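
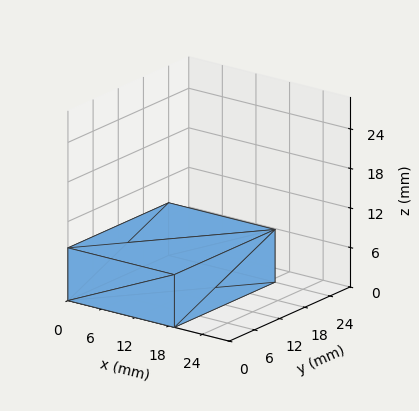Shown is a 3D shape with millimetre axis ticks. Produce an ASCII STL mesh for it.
Reading the render: the shape is a rectangular box, roughly 19 × 24 mm footprint and 8 mm tall (dimensions read to the nearest mm from the axis ticks). For the STL, each face is triangulated and given an outward normal.

solid part
  facet normal 0.0000 0.0000 -1.0000
    outer loop
      vertex 19.0 24.0 0.0
      vertex 19.0 0.0 0.0
      vertex 0.0 0.0 0.0
    endloop
  endfacet
  facet normal 0.0000 0.0000 -1.0000
    outer loop
      vertex 0.0 24.0 0.0
      vertex 19.0 24.0 0.0
      vertex 0.0 0.0 0.0
    endloop
  endfacet
  facet normal 0.0000 0.0000 1.0000
    outer loop
      vertex 0.0 0.0 8.0
      vertex 19.0 0.0 8.0
      vertex 19.0 24.0 8.0
    endloop
  endfacet
  facet normal 0.0000 0.0000 1.0000
    outer loop
      vertex 0.0 0.0 8.0
      vertex 19.0 24.0 8.0
      vertex 0.0 24.0 8.0
    endloop
  endfacet
  facet normal 0.0000 -1.0000 0.0000
    outer loop
      vertex 0.0 0.0 0.0
      vertex 19.0 0.0 0.0
      vertex 19.0 0.0 8.0
    endloop
  endfacet
  facet normal 0.0000 -1.0000 0.0000
    outer loop
      vertex 0.0 0.0 0.0
      vertex 19.0 0.0 8.0
      vertex 0.0 0.0 8.0
    endloop
  endfacet
  facet normal 0.0000 1.0000 0.0000
    outer loop
      vertex 19.0 24.0 8.0
      vertex 19.0 24.0 0.0
      vertex 0.0 24.0 0.0
    endloop
  endfacet
  facet normal 0.0000 1.0000 0.0000
    outer loop
      vertex 0.0 24.0 8.0
      vertex 19.0 24.0 8.0
      vertex 0.0 24.0 0.0
    endloop
  endfacet
  facet normal -1.0000 0.0000 0.0000
    outer loop
      vertex 0.0 24.0 8.0
      vertex 0.0 24.0 0.0
      vertex 0.0 0.0 0.0
    endloop
  endfacet
  facet normal -1.0000 0.0000 0.0000
    outer loop
      vertex 0.0 0.0 8.0
      vertex 0.0 24.0 8.0
      vertex 0.0 0.0 0.0
    endloop
  endfacet
  facet normal 1.0000 0.0000 0.0000
    outer loop
      vertex 19.0 0.0 0.0
      vertex 19.0 24.0 0.0
      vertex 19.0 24.0 8.0
    endloop
  endfacet
  facet normal 1.0000 0.0000 0.0000
    outer loop
      vertex 19.0 0.0 0.0
      vertex 19.0 24.0 8.0
      vertex 19.0 0.0 8.0
    endloop
  endfacet
endsolid part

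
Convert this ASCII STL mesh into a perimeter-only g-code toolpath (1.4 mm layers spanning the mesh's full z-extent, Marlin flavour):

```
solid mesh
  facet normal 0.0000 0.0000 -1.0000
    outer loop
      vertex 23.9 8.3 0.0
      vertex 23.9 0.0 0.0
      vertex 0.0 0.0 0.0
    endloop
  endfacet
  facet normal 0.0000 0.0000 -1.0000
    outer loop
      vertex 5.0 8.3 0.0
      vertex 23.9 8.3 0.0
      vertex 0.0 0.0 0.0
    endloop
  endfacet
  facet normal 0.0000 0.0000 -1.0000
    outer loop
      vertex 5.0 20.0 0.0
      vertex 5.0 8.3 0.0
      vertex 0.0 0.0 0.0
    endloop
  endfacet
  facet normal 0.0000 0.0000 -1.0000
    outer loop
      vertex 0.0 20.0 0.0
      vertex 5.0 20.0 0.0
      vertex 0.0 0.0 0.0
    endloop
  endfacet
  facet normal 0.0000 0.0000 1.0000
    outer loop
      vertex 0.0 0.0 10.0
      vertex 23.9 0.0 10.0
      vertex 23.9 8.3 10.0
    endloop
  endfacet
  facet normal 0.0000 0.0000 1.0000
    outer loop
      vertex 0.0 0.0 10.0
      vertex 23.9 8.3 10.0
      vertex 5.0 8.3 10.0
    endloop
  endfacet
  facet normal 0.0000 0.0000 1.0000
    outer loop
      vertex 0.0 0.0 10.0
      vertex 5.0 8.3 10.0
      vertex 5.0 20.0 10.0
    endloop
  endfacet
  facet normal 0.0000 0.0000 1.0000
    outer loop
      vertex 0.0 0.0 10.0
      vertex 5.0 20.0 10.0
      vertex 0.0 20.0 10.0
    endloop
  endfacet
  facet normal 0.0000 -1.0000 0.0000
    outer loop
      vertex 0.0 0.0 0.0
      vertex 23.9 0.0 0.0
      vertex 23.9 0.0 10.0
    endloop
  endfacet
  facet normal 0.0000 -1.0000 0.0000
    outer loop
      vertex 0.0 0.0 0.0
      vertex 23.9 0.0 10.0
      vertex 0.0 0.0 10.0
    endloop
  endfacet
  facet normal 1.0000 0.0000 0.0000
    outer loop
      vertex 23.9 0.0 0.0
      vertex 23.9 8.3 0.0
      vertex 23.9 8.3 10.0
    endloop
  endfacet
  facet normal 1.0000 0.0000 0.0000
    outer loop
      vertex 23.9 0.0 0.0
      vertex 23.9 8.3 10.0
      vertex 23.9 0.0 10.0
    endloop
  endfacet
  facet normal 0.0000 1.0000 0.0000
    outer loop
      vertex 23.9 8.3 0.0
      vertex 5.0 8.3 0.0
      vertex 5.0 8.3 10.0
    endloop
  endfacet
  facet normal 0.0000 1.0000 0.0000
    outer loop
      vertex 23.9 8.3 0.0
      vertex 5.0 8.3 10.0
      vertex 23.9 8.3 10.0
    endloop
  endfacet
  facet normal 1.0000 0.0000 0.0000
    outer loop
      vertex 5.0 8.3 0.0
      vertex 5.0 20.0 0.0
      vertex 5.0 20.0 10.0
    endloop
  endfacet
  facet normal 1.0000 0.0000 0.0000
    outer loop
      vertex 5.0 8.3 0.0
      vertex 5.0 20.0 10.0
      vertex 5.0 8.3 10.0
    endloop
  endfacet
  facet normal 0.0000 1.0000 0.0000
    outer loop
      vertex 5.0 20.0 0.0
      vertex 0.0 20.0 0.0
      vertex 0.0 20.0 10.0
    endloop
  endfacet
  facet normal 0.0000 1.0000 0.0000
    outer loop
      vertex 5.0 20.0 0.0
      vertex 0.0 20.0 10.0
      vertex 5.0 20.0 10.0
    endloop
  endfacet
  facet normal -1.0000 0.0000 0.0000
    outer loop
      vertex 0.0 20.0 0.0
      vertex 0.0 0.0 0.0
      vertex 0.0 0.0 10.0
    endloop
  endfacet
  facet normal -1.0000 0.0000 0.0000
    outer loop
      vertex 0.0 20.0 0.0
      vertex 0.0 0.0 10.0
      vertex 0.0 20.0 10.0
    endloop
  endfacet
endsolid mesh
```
; perimeter-only toolpath
G21 ; units = mm
G90 ; absolute positioning
G28 ; home
; layer 1
G0 Z1.4
G0 X0.0 Y0.0
G1 X23.9 Y0.0
G1 X23.9 Y8.3
G1 X5.0 Y8.3
G1 X5.0 Y20.0
G1 X0.0 Y20.0
G1 X0.0 Y0.0
; layer 2
G0 Z2.9
G0 X0.0 Y0.0
G1 X23.9 Y0.0
G1 X23.9 Y8.3
G1 X5.0 Y8.3
G1 X5.0 Y20.0
G1 X0.0 Y20.0
G1 X0.0 Y0.0
; layer 3
G0 Z4.3
G0 X0.0 Y0.0
G1 X23.9 Y0.0
G1 X23.9 Y8.3
G1 X5.0 Y8.3
G1 X5.0 Y20.0
G1 X0.0 Y20.0
G1 X0.0 Y0.0
; layer 4
G0 Z5.7
G0 X0.0 Y0.0
G1 X23.9 Y0.0
G1 X23.9 Y8.3
G1 X5.0 Y8.3
G1 X5.0 Y20.0
G1 X0.0 Y20.0
G1 X0.0 Y0.0
; layer 5
G0 Z7.1
G0 X0.0 Y0.0
G1 X23.9 Y0.0
G1 X23.9 Y8.3
G1 X5.0 Y8.3
G1 X5.0 Y20.0
G1 X0.0 Y20.0
G1 X0.0 Y0.0
; layer 6
G0 Z8.6
G0 X0.0 Y0.0
G1 X23.9 Y0.0
G1 X23.9 Y8.3
G1 X5.0 Y8.3
G1 X5.0 Y20.0
G1 X0.0 Y20.0
G1 X0.0 Y0.0
; layer 7
G0 Z10.0
G0 X0.0 Y0.0
G1 X23.9 Y0.0
G1 X23.9 Y8.3
G1 X5.0 Y8.3
G1 X5.0 Y20.0
G1 X0.0 Y20.0
G1 X0.0 Y0.0
M2 ; end

The solid is an L-shaped prism: outer 23.9 × 20 mm, arm thicknesses ≈ 8.3 mm (horizontal) and 5 mm (vertical), extruded 10 mm in z. Slicing at Δz = 1.4 mm — 7 equal slices spanning the solid's height, so layer i sits at z = i·h/7 — gives 7 non-empty perimeters. Each is a 6-segment closed polygon; G0 lifts to the layer z and rapids to the start vertex, then G1 traces the edges.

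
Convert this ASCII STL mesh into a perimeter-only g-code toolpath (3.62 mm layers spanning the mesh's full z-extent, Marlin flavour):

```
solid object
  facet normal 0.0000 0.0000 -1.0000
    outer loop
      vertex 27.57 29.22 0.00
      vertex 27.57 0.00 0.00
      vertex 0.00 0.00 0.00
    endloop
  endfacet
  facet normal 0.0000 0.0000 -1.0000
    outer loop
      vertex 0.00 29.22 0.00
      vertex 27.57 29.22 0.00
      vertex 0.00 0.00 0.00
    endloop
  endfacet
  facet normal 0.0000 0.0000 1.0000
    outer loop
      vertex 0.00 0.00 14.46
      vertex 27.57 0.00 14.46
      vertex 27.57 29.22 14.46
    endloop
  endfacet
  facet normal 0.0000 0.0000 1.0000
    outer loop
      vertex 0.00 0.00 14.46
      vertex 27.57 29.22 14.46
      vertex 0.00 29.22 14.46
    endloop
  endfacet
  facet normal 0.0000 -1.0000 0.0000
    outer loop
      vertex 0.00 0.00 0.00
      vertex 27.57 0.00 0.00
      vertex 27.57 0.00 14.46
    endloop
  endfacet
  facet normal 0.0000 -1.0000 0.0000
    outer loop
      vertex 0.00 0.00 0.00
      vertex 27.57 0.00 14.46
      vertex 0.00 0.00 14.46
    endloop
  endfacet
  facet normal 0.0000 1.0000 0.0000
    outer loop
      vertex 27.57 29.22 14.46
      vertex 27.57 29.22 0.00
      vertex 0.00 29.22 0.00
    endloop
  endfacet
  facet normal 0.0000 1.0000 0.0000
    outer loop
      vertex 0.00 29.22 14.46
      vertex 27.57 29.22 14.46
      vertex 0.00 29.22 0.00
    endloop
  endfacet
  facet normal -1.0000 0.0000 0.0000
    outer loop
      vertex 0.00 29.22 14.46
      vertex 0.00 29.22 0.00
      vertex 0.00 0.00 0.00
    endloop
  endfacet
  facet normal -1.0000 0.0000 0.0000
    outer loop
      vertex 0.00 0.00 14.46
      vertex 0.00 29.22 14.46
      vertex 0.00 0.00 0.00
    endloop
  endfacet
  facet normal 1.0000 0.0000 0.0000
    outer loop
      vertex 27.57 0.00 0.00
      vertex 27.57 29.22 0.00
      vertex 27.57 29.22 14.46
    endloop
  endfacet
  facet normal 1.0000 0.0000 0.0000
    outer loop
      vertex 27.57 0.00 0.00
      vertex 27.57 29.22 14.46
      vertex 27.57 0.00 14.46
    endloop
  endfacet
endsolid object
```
; perimeter-only toolpath
G21 ; units = mm
G90 ; absolute positioning
G28 ; home
; layer 1
G0 Z3.62
G0 X0.00 Y0.00
G1 X27.57 Y0.00
G1 X27.57 Y29.22
G1 X0.00 Y29.22
G1 X0.00 Y0.00
; layer 2
G0 Z7.23
G0 X0.00 Y0.00
G1 X27.57 Y0.00
G1 X27.57 Y29.22
G1 X0.00 Y29.22
G1 X0.00 Y0.00
; layer 3
G0 Z10.85
G0 X0.00 Y0.00
G1 X27.57 Y0.00
G1 X27.57 Y29.22
G1 X0.00 Y29.22
G1 X0.00 Y0.00
; layer 4
G0 Z14.46
G0 X0.00 Y0.00
G1 X27.57 Y0.00
G1 X27.57 Y29.22
G1 X0.00 Y29.22
G1 X0.00 Y0.00
M2 ; end

The solid is a rectangular box, roughly 27.6 × 29.2 mm footprint and 14.5 mm tall. Slicing at Δz = 3.62 mm — 4 equal slices spanning the solid's height, so layer i sits at z = i·h/4 — gives 4 non-empty perimeters. Each is a 4-segment closed polygon; G0 lifts to the layer z and rapids to the start vertex, then G1 traces the edges.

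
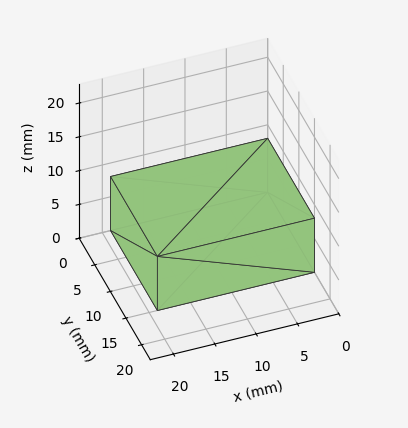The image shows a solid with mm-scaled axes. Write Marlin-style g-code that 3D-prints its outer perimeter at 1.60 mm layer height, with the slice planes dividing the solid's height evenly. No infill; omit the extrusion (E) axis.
Reading the render: the shape is a rectangular box, roughly 19 × 15 mm footprint and 8 mm tall (dimensions read to the nearest mm from the axis ticks). For the g-code, the solid's height is divided into equal slices at the stated Δz and each level perimeter traced with G1 moves after a G0 lift.

; perimeter-only toolpath
G21 ; units = mm
G90 ; absolute positioning
G28 ; home
; layer 1
G0 Z1.60
G0 X0.00 Y0.00
G1 X19.00 Y0.00
G1 X19.00 Y15.00
G1 X0.00 Y15.00
G1 X0.00 Y0.00
; layer 2
G0 Z3.20
G0 X0.00 Y0.00
G1 X19.00 Y0.00
G1 X19.00 Y15.00
G1 X0.00 Y15.00
G1 X0.00 Y0.00
; layer 3
G0 Z4.80
G0 X0.00 Y0.00
G1 X19.00 Y0.00
G1 X19.00 Y15.00
G1 X0.00 Y15.00
G1 X0.00 Y0.00
; layer 4
G0 Z6.40
G0 X0.00 Y0.00
G1 X19.00 Y0.00
G1 X19.00 Y15.00
G1 X0.00 Y15.00
G1 X0.00 Y0.00
; layer 5
G0 Z8.00
G0 X0.00 Y0.00
G1 X19.00 Y0.00
G1 X19.00 Y15.00
G1 X0.00 Y15.00
G1 X0.00 Y0.00
M2 ; end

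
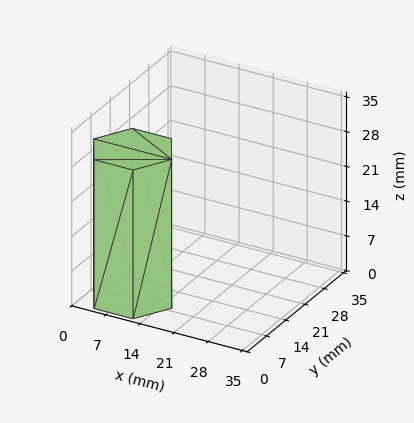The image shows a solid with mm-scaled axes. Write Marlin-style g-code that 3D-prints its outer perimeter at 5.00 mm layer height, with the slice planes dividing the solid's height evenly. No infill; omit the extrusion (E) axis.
Reading the render: the shape is a regular 6-sided prism (a cylinder approximated with 6 flat sides), circumscribed radius ≈ 8 mm, height ≈ 30 mm (dimensions read to the nearest mm from the axis ticks). For the g-code, the solid's height is divided into equal slices at the stated Δz and each level perimeter traced with G1 moves after a G0 lift.

; perimeter-only toolpath
G21 ; units = mm
G90 ; absolute positioning
G28 ; home
; layer 1
G0 Z5.00
G0 X16.00 Y8.00
G1 X12.00 Y14.93
G1 X4.00 Y14.93
G1 X0.00 Y8.00
G1 X4.00 Y1.07
G1 X12.00 Y1.07
G1 X16.00 Y8.00
; layer 2
G0 Z10.00
G0 X16.00 Y8.00
G1 X12.00 Y14.93
G1 X4.00 Y14.93
G1 X0.00 Y8.00
G1 X4.00 Y1.07
G1 X12.00 Y1.07
G1 X16.00 Y8.00
; layer 3
G0 Z15.00
G0 X16.00 Y8.00
G1 X12.00 Y14.93
G1 X4.00 Y14.93
G1 X0.00 Y8.00
G1 X4.00 Y1.07
G1 X12.00 Y1.07
G1 X16.00 Y8.00
; layer 4
G0 Z20.00
G0 X16.00 Y8.00
G1 X12.00 Y14.93
G1 X4.00 Y14.93
G1 X0.00 Y8.00
G1 X4.00 Y1.07
G1 X12.00 Y1.07
G1 X16.00 Y8.00
; layer 5
G0 Z25.00
G0 X16.00 Y8.00
G1 X12.00 Y14.93
G1 X4.00 Y14.93
G1 X0.00 Y8.00
G1 X4.00 Y1.07
G1 X12.00 Y1.07
G1 X16.00 Y8.00
; layer 6
G0 Z30.00
G0 X16.00 Y8.00
G1 X12.00 Y14.93
G1 X4.00 Y14.93
G1 X0.00 Y8.00
G1 X4.00 Y1.07
G1 X12.00 Y1.07
G1 X16.00 Y8.00
M2 ; end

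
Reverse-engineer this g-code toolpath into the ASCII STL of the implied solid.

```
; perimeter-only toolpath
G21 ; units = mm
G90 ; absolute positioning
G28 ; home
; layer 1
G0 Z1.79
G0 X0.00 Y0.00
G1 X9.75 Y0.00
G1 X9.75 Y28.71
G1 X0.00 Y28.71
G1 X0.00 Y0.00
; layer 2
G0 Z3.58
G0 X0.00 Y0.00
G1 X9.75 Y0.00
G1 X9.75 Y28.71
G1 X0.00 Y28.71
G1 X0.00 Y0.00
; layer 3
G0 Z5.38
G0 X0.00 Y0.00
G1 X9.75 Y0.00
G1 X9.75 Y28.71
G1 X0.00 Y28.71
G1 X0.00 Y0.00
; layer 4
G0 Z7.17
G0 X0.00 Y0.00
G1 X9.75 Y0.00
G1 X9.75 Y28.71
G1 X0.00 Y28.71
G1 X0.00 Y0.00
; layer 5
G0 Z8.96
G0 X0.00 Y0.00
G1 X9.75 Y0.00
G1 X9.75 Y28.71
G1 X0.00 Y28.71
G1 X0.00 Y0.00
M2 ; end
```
solid part
  facet normal 0.0000 0.0000 -1.0000
    outer loop
      vertex 9.75 28.71 0.00
      vertex 9.75 0.00 0.00
      vertex 0.00 0.00 0.00
    endloop
  endfacet
  facet normal 0.0000 0.0000 -1.0000
    outer loop
      vertex 0.00 28.71 0.00
      vertex 9.75 28.71 0.00
      vertex 0.00 0.00 0.00
    endloop
  endfacet
  facet normal 0.0000 0.0000 1.0000
    outer loop
      vertex 0.00 0.00 8.96
      vertex 9.75 0.00 8.96
      vertex 9.75 28.71 8.96
    endloop
  endfacet
  facet normal 0.0000 0.0000 1.0000
    outer loop
      vertex 0.00 0.00 8.96
      vertex 9.75 28.71 8.96
      vertex 0.00 28.71 8.96
    endloop
  endfacet
  facet normal 0.0000 -1.0000 0.0000
    outer loop
      vertex 0.00 0.00 0.00
      vertex 9.75 0.00 0.00
      vertex 9.75 0.00 8.96
    endloop
  endfacet
  facet normal 0.0000 -1.0000 0.0000
    outer loop
      vertex 0.00 0.00 0.00
      vertex 9.75 0.00 8.96
      vertex 0.00 0.00 8.96
    endloop
  endfacet
  facet normal 0.0000 1.0000 0.0000
    outer loop
      vertex 9.75 28.71 8.96
      vertex 9.75 28.71 0.00
      vertex 0.00 28.71 0.00
    endloop
  endfacet
  facet normal 0.0000 1.0000 0.0000
    outer loop
      vertex 0.00 28.71 8.96
      vertex 9.75 28.71 8.96
      vertex 0.00 28.71 0.00
    endloop
  endfacet
  facet normal -1.0000 0.0000 0.0000
    outer loop
      vertex 0.00 28.71 8.96
      vertex 0.00 28.71 0.00
      vertex 0.00 0.00 0.00
    endloop
  endfacet
  facet normal -1.0000 0.0000 0.0000
    outer loop
      vertex 0.00 0.00 8.96
      vertex 0.00 28.71 8.96
      vertex 0.00 0.00 0.00
    endloop
  endfacet
  facet normal 1.0000 0.0000 0.0000
    outer loop
      vertex 9.75 0.00 0.00
      vertex 9.75 28.71 0.00
      vertex 9.75 28.71 8.96
    endloop
  endfacet
  facet normal 1.0000 0.0000 0.0000
    outer loop
      vertex 9.75 0.00 0.00
      vertex 9.75 28.71 8.96
      vertex 9.75 0.00 8.96
    endloop
  endfacet
endsolid part

The G0 Z moves step by Δz≈1.79 mm. Every layer's G1 loop is the same polygon, so the solid is a straight extrusion of it from z=0 to z≈8.96. Closing with flat bottom and top caps and triangulating gives 12 facets — a rectangular box, roughly 9.75 × 28.7 mm footprint and 8.96 mm tall.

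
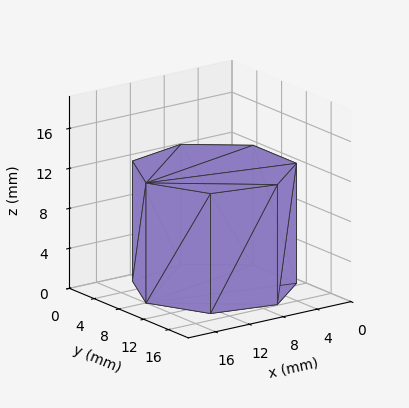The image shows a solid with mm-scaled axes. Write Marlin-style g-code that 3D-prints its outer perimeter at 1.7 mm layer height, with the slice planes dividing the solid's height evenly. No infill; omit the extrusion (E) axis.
Reading the render: the shape is a regular 7-sided prism (a cylinder approximated with 7 flat sides), circumscribed radius ≈ 8 mm, height ≈ 12 mm (dimensions read to the nearest mm from the axis ticks). For the g-code, the solid's height is divided into equal slices at the stated Δz and each level perimeter traced with G1 moves after a G0 lift.

; perimeter-only toolpath
G21 ; units = mm
G90 ; absolute positioning
G28 ; home
; layer 1
G0 Z1.7
G0 X16.0 Y8.0
G1 X13.0 Y14.3
G1 X6.2 Y15.8
G1 X0.8 Y11.5
G1 X0.8 Y4.5
G1 X6.2 Y0.2
G1 X13.0 Y1.7
G1 X16.0 Y8.0
; layer 2
G0 Z3.4
G0 X16.0 Y8.0
G1 X13.0 Y14.3
G1 X6.2 Y15.8
G1 X0.8 Y11.5
G1 X0.8 Y4.5
G1 X6.2 Y0.2
G1 X13.0 Y1.7
G1 X16.0 Y8.0
; layer 3
G0 Z5.1
G0 X16.0 Y8.0
G1 X13.0 Y14.3
G1 X6.2 Y15.8
G1 X0.8 Y11.5
G1 X0.8 Y4.5
G1 X6.2 Y0.2
G1 X13.0 Y1.7
G1 X16.0 Y8.0
; layer 4
G0 Z6.9
G0 X16.0 Y8.0
G1 X13.0 Y14.3
G1 X6.2 Y15.8
G1 X0.8 Y11.5
G1 X0.8 Y4.5
G1 X6.2 Y0.2
G1 X13.0 Y1.7
G1 X16.0 Y8.0
; layer 5
G0 Z8.6
G0 X16.0 Y8.0
G1 X13.0 Y14.3
G1 X6.2 Y15.8
G1 X0.8 Y11.5
G1 X0.8 Y4.5
G1 X6.2 Y0.2
G1 X13.0 Y1.7
G1 X16.0 Y8.0
; layer 6
G0 Z10.3
G0 X16.0 Y8.0
G1 X13.0 Y14.3
G1 X6.2 Y15.8
G1 X0.8 Y11.5
G1 X0.8 Y4.5
G1 X6.2 Y0.2
G1 X13.0 Y1.7
G1 X16.0 Y8.0
; layer 7
G0 Z12.0
G0 X16.0 Y8.0
G1 X13.0 Y14.3
G1 X6.2 Y15.8
G1 X0.8 Y11.5
G1 X0.8 Y4.5
G1 X6.2 Y0.2
G1 X13.0 Y1.7
G1 X16.0 Y8.0
M2 ; end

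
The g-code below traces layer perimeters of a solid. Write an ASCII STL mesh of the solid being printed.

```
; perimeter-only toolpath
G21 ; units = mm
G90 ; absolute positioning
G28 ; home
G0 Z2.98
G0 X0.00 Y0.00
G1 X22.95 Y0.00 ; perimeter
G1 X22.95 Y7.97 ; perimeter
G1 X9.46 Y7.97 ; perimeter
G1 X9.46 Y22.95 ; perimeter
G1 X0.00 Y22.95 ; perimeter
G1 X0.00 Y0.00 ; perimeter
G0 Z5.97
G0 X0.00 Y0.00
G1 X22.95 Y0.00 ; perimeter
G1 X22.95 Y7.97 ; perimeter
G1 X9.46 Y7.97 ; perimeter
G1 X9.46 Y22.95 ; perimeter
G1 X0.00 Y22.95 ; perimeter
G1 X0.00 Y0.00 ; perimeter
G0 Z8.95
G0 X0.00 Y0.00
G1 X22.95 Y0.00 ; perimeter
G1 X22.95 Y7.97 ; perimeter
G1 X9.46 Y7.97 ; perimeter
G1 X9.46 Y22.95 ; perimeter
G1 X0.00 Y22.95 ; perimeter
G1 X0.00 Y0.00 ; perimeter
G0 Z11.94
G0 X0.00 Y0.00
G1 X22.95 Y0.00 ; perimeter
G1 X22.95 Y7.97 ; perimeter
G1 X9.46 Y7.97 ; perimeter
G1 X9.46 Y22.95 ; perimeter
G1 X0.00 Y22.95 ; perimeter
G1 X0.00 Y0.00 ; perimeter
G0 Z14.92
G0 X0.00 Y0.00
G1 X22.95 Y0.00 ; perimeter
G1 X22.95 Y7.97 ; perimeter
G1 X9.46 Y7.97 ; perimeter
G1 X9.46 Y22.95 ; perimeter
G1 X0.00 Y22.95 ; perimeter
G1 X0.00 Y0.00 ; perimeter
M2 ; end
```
solid part
  facet normal 0.0000 0.0000 -1.0000
    outer loop
      vertex 22.95 7.97 0.00
      vertex 22.95 0.00 0.00
      vertex 0.00 0.00 0.00
    endloop
  endfacet
  facet normal 0.0000 0.0000 -1.0000
    outer loop
      vertex 9.46 7.97 0.00
      vertex 22.95 7.97 0.00
      vertex 0.00 0.00 0.00
    endloop
  endfacet
  facet normal 0.0000 0.0000 -1.0000
    outer loop
      vertex 9.46 22.95 0.00
      vertex 9.46 7.97 0.00
      vertex 0.00 0.00 0.00
    endloop
  endfacet
  facet normal 0.0000 0.0000 -1.0000
    outer loop
      vertex 0.00 22.95 0.00
      vertex 9.46 22.95 0.00
      vertex 0.00 0.00 0.00
    endloop
  endfacet
  facet normal 0.0000 0.0000 1.0000
    outer loop
      vertex 0.00 0.00 14.92
      vertex 22.95 0.00 14.92
      vertex 22.95 7.97 14.92
    endloop
  endfacet
  facet normal 0.0000 0.0000 1.0000
    outer loop
      vertex 0.00 0.00 14.92
      vertex 22.95 7.97 14.92
      vertex 9.46 7.97 14.92
    endloop
  endfacet
  facet normal 0.0000 0.0000 1.0000
    outer loop
      vertex 0.00 0.00 14.92
      vertex 9.46 7.97 14.92
      vertex 9.46 22.95 14.92
    endloop
  endfacet
  facet normal 0.0000 0.0000 1.0000
    outer loop
      vertex 0.00 0.00 14.92
      vertex 9.46 22.95 14.92
      vertex 0.00 22.95 14.92
    endloop
  endfacet
  facet normal 0.0000 -1.0000 0.0000
    outer loop
      vertex 0.00 0.00 0.00
      vertex 22.95 0.00 0.00
      vertex 22.95 0.00 14.92
    endloop
  endfacet
  facet normal 0.0000 -1.0000 0.0000
    outer loop
      vertex 0.00 0.00 0.00
      vertex 22.95 0.00 14.92
      vertex 0.00 0.00 14.92
    endloop
  endfacet
  facet normal 1.0000 0.0000 0.0000
    outer loop
      vertex 22.95 0.00 0.00
      vertex 22.95 7.97 0.00
      vertex 22.95 7.97 14.92
    endloop
  endfacet
  facet normal 1.0000 0.0000 0.0000
    outer loop
      vertex 22.95 0.00 0.00
      vertex 22.95 7.97 14.92
      vertex 22.95 0.00 14.92
    endloop
  endfacet
  facet normal 0.0000 1.0000 0.0000
    outer loop
      vertex 22.95 7.97 0.00
      vertex 9.46 7.97 0.00
      vertex 9.46 7.97 14.92
    endloop
  endfacet
  facet normal 0.0000 1.0000 0.0000
    outer loop
      vertex 22.95 7.97 0.00
      vertex 9.46 7.97 14.92
      vertex 22.95 7.97 14.92
    endloop
  endfacet
  facet normal 1.0000 0.0000 0.0000
    outer loop
      vertex 9.46 7.97 0.00
      vertex 9.46 22.95 0.00
      vertex 9.46 22.95 14.92
    endloop
  endfacet
  facet normal 1.0000 0.0000 0.0000
    outer loop
      vertex 9.46 7.97 0.00
      vertex 9.46 22.95 14.92
      vertex 9.46 7.97 14.92
    endloop
  endfacet
  facet normal 0.0000 1.0000 0.0000
    outer loop
      vertex 9.46 22.95 0.00
      vertex 0.00 22.95 0.00
      vertex 0.00 22.95 14.92
    endloop
  endfacet
  facet normal 0.0000 1.0000 0.0000
    outer loop
      vertex 9.46 22.95 0.00
      vertex 0.00 22.95 14.92
      vertex 9.46 22.95 14.92
    endloop
  endfacet
  facet normal -1.0000 0.0000 0.0000
    outer loop
      vertex 0.00 22.95 0.00
      vertex 0.00 0.00 0.00
      vertex 0.00 0.00 14.92
    endloop
  endfacet
  facet normal -1.0000 0.0000 0.0000
    outer loop
      vertex 0.00 22.95 0.00
      vertex 0.00 0.00 14.92
      vertex 0.00 22.95 14.92
    endloop
  endfacet
endsolid part

The G0 Z moves step by Δz≈2.98 mm. Every layer's G1 loop is the same polygon, so the solid is a straight extrusion of it from z=0 to z≈14.9. Closing with flat bottom and top caps and triangulating gives 20 facets — an L-shaped prism: outer 22.9 × 22.9 mm, arm thicknesses ≈ 7.97 mm (horizontal) and 9.46 mm (vertical), extruded 14.9 mm in z.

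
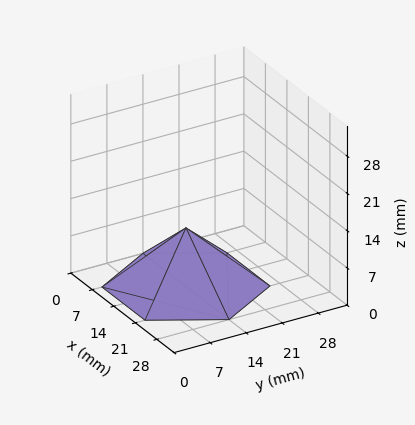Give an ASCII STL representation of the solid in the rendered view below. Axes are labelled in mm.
Reading the render: the shape is a regular 6-sided pyramid, base circumscribed radius ≈ 14 mm, apex at z ≈ 11 mm (dimensions read to the nearest mm from the axis ticks). For the STL, each face is triangulated and given an outward normal.

solid part
  facet normal 0.0000 0.0000 -1.0000
    outer loop
      vertex 7.000 26.124 0.000
      vertex 21.000 26.124 0.000
      vertex 28.000 14.000 0.000
    endloop
  endfacet
  facet normal 0.0000 0.0000 -1.0000
    outer loop
      vertex 0.000 14.000 0.000
      vertex 7.000 26.124 0.000
      vertex 28.000 14.000 0.000
    endloop
  endfacet
  facet normal 0.0000 0.0000 -1.0000
    outer loop
      vertex 7.000 1.876 0.000
      vertex 0.000 14.000 0.000
      vertex 28.000 14.000 0.000
    endloop
  endfacet
  facet normal 0.0000 0.0000 -1.0000
    outer loop
      vertex 21.000 1.876 0.000
      vertex 7.000 1.876 0.000
      vertex 28.000 14.000 0.000
    endloop
  endfacet
  facet normal 0.5819 0.3360 0.7406
    outer loop
      vertex 28.000 14.000 0.000
      vertex 21.000 26.124 0.000
      vertex 14.000 14.000 11.000
    endloop
  endfacet
  facet normal 0.0000 0.6719 0.7406
    outer loop
      vertex 21.000 26.124 0.000
      vertex 7.000 26.124 0.000
      vertex 14.000 14.000 11.000
    endloop
  endfacet
  facet normal -0.5819 0.3360 0.7406
    outer loop
      vertex 7.000 26.124 0.000
      vertex 0.000 14.000 0.000
      vertex 14.000 14.000 11.000
    endloop
  endfacet
  facet normal -0.5819 -0.3360 0.7406
    outer loop
      vertex 0.000 14.000 0.000
      vertex 7.000 1.876 0.000
      vertex 14.000 14.000 11.000
    endloop
  endfacet
  facet normal 0.0000 -0.6719 0.7406
    outer loop
      vertex 7.000 1.876 0.000
      vertex 21.000 1.876 0.000
      vertex 14.000 14.000 11.000
    endloop
  endfacet
  facet normal 0.5819 -0.3360 0.7406
    outer loop
      vertex 21.000 1.876 0.000
      vertex 28.000 14.000 0.000
      vertex 14.000 14.000 11.000
    endloop
  endfacet
endsolid part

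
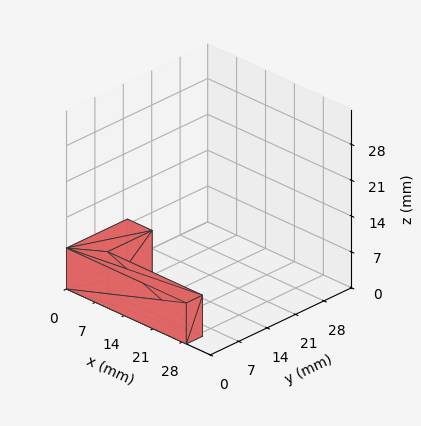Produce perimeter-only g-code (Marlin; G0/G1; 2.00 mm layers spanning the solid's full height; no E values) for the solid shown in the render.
Reading the render: the shape is an L-shaped prism: outer 29 × 15 mm, arm thicknesses ≈ 4 mm (horizontal) and 6 mm (vertical), extruded 8 mm in z (dimensions read to the nearest mm from the axis ticks). For the g-code, the solid's height is divided into equal slices at the stated Δz and each level perimeter traced with G1 moves after a G0 lift.

; perimeter-only toolpath
G21 ; units = mm
G90 ; absolute positioning
G28 ; home
; layer 1
G0 Z2.00
G0 X0.00 Y0.00
G1 X29.00 Y0.00
G1 X29.00 Y4.00
G1 X6.00 Y4.00
G1 X6.00 Y15.00
G1 X0.00 Y15.00
G1 X0.00 Y0.00
; layer 2
G0 Z4.00
G0 X0.00 Y0.00
G1 X29.00 Y0.00
G1 X29.00 Y4.00
G1 X6.00 Y4.00
G1 X6.00 Y15.00
G1 X0.00 Y15.00
G1 X0.00 Y0.00
; layer 3
G0 Z6.00
G0 X0.00 Y0.00
G1 X29.00 Y0.00
G1 X29.00 Y4.00
G1 X6.00 Y4.00
G1 X6.00 Y15.00
G1 X0.00 Y15.00
G1 X0.00 Y0.00
; layer 4
G0 Z8.00
G0 X0.00 Y0.00
G1 X29.00 Y0.00
G1 X29.00 Y4.00
G1 X6.00 Y4.00
G1 X6.00 Y15.00
G1 X0.00 Y15.00
G1 X0.00 Y0.00
M2 ; end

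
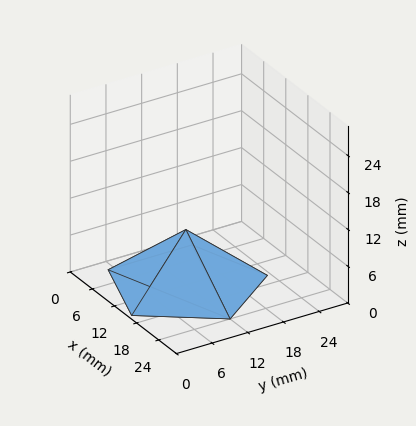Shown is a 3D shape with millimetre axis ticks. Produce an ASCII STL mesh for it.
Reading the render: the shape is a regular 5-sided pyramid, base circumscribed radius ≈ 12 mm, apex at z ≈ 9 mm (dimensions read to the nearest mm from the axis ticks). For the STL, each face is triangulated and given an outward normal.

solid part
  facet normal 0.0000 0.0000 -1.0000
    outer loop
      vertex 2.29 19.05 0.00
      vertex 15.71 23.41 0.00
      vertex 24.00 12.00 0.00
    endloop
  endfacet
  facet normal 0.0000 0.0000 -1.0000
    outer loop
      vertex 2.29 4.95 0.00
      vertex 2.29 19.05 0.00
      vertex 24.00 12.00 0.00
    endloop
  endfacet
  facet normal 0.0000 0.0000 -1.0000
    outer loop
      vertex 15.71 0.59 0.00
      vertex 2.29 4.95 0.00
      vertex 24.00 12.00 0.00
    endloop
  endfacet
  facet normal 0.5500 0.3996 0.7333
    outer loop
      vertex 24.00 12.00 0.00
      vertex 15.71 23.41 0.00
      vertex 12.00 12.00 9.00
    endloop
  endfacet
  facet normal -0.2101 0.6467 0.7332
    outer loop
      vertex 15.71 23.41 0.00
      vertex 2.29 19.05 0.00
      vertex 12.00 12.00 9.00
    endloop
  endfacet
  facet normal -0.6798 0.0000 0.7334
    outer loop
      vertex 2.29 19.05 0.00
      vertex 2.29 4.95 0.00
      vertex 12.00 12.00 9.00
    endloop
  endfacet
  facet normal -0.2101 -0.6467 0.7332
    outer loop
      vertex 2.29 4.95 0.00
      vertex 15.71 0.59 0.00
      vertex 12.00 12.00 9.00
    endloop
  endfacet
  facet normal 0.5500 -0.3996 0.7333
    outer loop
      vertex 15.71 0.59 0.00
      vertex 24.00 12.00 0.00
      vertex 12.00 12.00 9.00
    endloop
  endfacet
endsolid part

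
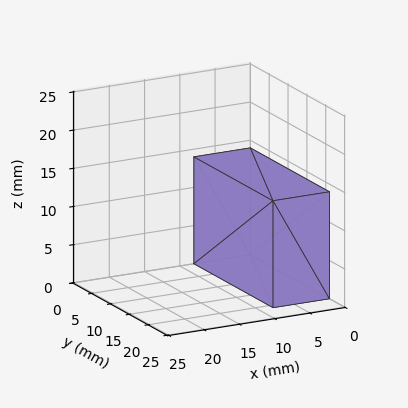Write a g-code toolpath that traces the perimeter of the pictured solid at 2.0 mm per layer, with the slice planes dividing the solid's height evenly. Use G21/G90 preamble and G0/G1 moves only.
Reading the render: the shape is a rectangular box, roughly 8 × 21 mm footprint and 14 mm tall (dimensions read to the nearest mm from the axis ticks). For the g-code, the solid's height is divided into equal slices at the stated Δz and each level perimeter traced with G1 moves after a G0 lift.

; perimeter-only toolpath
G21 ; units = mm
G90 ; absolute positioning
G28 ; home
; layer 1
G0 Z2.0
G0 X0.0 Y0.0
G1 X8.0 Y0.0
G1 X8.0 Y21.0
G1 X0.0 Y21.0
G1 X0.0 Y0.0
; layer 2
G0 Z4.0
G0 X0.0 Y0.0
G1 X8.0 Y0.0
G1 X8.0 Y21.0
G1 X0.0 Y21.0
G1 X0.0 Y0.0
; layer 3
G0 Z6.0
G0 X0.0 Y0.0
G1 X8.0 Y0.0
G1 X8.0 Y21.0
G1 X0.0 Y21.0
G1 X0.0 Y0.0
; layer 4
G0 Z8.0
G0 X0.0 Y0.0
G1 X8.0 Y0.0
G1 X8.0 Y21.0
G1 X0.0 Y21.0
G1 X0.0 Y0.0
; layer 5
G0 Z10.0
G0 X0.0 Y0.0
G1 X8.0 Y0.0
G1 X8.0 Y21.0
G1 X0.0 Y21.0
G1 X0.0 Y0.0
; layer 6
G0 Z12.0
G0 X0.0 Y0.0
G1 X8.0 Y0.0
G1 X8.0 Y21.0
G1 X0.0 Y21.0
G1 X0.0 Y0.0
; layer 7
G0 Z14.0
G0 X0.0 Y0.0
G1 X8.0 Y0.0
G1 X8.0 Y21.0
G1 X0.0 Y21.0
G1 X0.0 Y0.0
M2 ; end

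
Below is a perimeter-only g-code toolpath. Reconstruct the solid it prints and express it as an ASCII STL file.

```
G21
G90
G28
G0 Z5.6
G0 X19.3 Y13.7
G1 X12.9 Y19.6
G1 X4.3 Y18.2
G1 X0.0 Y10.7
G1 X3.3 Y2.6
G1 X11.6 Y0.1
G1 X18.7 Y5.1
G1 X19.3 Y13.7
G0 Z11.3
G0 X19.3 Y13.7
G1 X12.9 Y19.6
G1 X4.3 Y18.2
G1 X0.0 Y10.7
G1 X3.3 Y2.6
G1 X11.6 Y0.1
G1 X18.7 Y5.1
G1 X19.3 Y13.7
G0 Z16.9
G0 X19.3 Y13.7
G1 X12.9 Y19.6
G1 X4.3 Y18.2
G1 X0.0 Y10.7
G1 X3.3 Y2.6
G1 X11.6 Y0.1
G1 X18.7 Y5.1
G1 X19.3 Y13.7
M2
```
solid part
  facet normal 0.0000 0.0000 -1.0000
    outer loop
      vertex 4.3 18.2 0.0
      vertex 12.9 19.6 0.0
      vertex 19.3 13.7 0.0
    endloop
  endfacet
  facet normal 0.0000 0.0000 -1.0000
    outer loop
      vertex 0.0 10.7 0.0
      vertex 4.3 18.2 0.0
      vertex 19.3 13.7 0.0
    endloop
  endfacet
  facet normal 0.0000 0.0000 -1.0000
    outer loop
      vertex 3.3 2.6 0.0
      vertex 0.0 10.7 0.0
      vertex 19.3 13.7 0.0
    endloop
  endfacet
  facet normal 0.0000 0.0000 -1.0000
    outer loop
      vertex 11.6 0.1 0.0
      vertex 3.3 2.6 0.0
      vertex 19.3 13.7 0.0
    endloop
  endfacet
  facet normal 0.0000 0.0000 -1.0000
    outer loop
      vertex 18.7 5.1 0.0
      vertex 11.6 0.1 0.0
      vertex 19.3 13.7 0.0
    endloop
  endfacet
  facet normal 0.0000 0.0000 1.0000
    outer loop
      vertex 19.3 13.7 16.9
      vertex 12.9 19.6 16.9
      vertex 4.3 18.2 16.9
    endloop
  endfacet
  facet normal 0.0000 0.0000 1.0000
    outer loop
      vertex 19.3 13.7 16.9
      vertex 4.3 18.2 16.9
      vertex 0.0 10.7 16.9
    endloop
  endfacet
  facet normal 0.0000 0.0000 1.0000
    outer loop
      vertex 19.3 13.7 16.9
      vertex 0.0 10.7 16.9
      vertex 3.3 2.6 16.9
    endloop
  endfacet
  facet normal 0.0000 0.0000 1.0000
    outer loop
      vertex 19.3 13.7 16.9
      vertex 3.3 2.6 16.9
      vertex 11.6 0.1 16.9
    endloop
  endfacet
  facet normal 0.0000 0.0000 1.0000
    outer loop
      vertex 19.3 13.7 16.9
      vertex 11.6 0.1 16.9
      vertex 18.7 5.1 16.9
    endloop
  endfacet
  facet normal 0.6778 0.7352 0.0000
    outer loop
      vertex 19.3 13.7 0.0
      vertex 12.9 19.6 0.0
      vertex 12.9 19.6 16.9
    endloop
  endfacet
  facet normal 0.6778 0.7352 0.0000
    outer loop
      vertex 19.3 13.7 0.0
      vertex 12.9 19.6 16.9
      vertex 19.3 13.7 16.9
    endloop
  endfacet
  facet normal -0.1607 0.9870 0.0000
    outer loop
      vertex 12.9 19.6 0.0
      vertex 4.3 18.2 0.0
      vertex 4.3 18.2 16.9
    endloop
  endfacet
  facet normal -0.1607 0.9870 0.0000
    outer loop
      vertex 12.9 19.6 0.0
      vertex 4.3 18.2 16.9
      vertex 12.9 19.6 16.9
    endloop
  endfacet
  facet normal -0.8675 0.4974 0.0000
    outer loop
      vertex 4.3 18.2 0.0
      vertex 0.0 10.7 0.0
      vertex 0.0 10.7 16.9
    endloop
  endfacet
  facet normal -0.8675 0.4974 0.0000
    outer loop
      vertex 4.3 18.2 0.0
      vertex 0.0 10.7 16.9
      vertex 4.3 18.2 16.9
    endloop
  endfacet
  facet normal -0.9261 -0.3773 0.0000
    outer loop
      vertex 0.0 10.7 0.0
      vertex 3.3 2.6 0.0
      vertex 3.3 2.6 16.9
    endloop
  endfacet
  facet normal -0.9261 -0.3773 0.0000
    outer loop
      vertex 0.0 10.7 0.0
      vertex 3.3 2.6 16.9
      vertex 0.0 10.7 16.9
    endloop
  endfacet
  facet normal -0.2884 -0.9575 0.0000
    outer loop
      vertex 3.3 2.6 0.0
      vertex 11.6 0.1 0.0
      vertex 11.6 0.1 16.9
    endloop
  endfacet
  facet normal -0.2884 -0.9575 0.0000
    outer loop
      vertex 3.3 2.6 0.0
      vertex 11.6 0.1 16.9
      vertex 3.3 2.6 16.9
    endloop
  endfacet
  facet normal 0.5758 -0.8176 0.0000
    outer loop
      vertex 11.6 0.1 0.0
      vertex 18.7 5.1 0.0
      vertex 18.7 5.1 16.9
    endloop
  endfacet
  facet normal 0.5758 -0.8176 0.0000
    outer loop
      vertex 11.6 0.1 0.0
      vertex 18.7 5.1 16.9
      vertex 11.6 0.1 16.9
    endloop
  endfacet
  facet normal 0.9976 -0.0696 0.0000
    outer loop
      vertex 18.7 5.1 0.0
      vertex 19.3 13.7 0.0
      vertex 19.3 13.7 16.9
    endloop
  endfacet
  facet normal 0.9976 -0.0696 0.0000
    outer loop
      vertex 18.7 5.1 0.0
      vertex 19.3 13.7 16.9
      vertex 18.7 5.1 16.9
    endloop
  endfacet
endsolid part

The G0 Z moves step by Δz≈5.6 mm. Every layer's G1 loop is the same polygon, so the solid is a straight extrusion of it from z=0 to z≈16.9. Closing with flat bottom and top caps and triangulating gives 24 facets — a regular 7-sided prism (a cylinder approximated with 7 flat sides), circumscribed radius ≈ 10 mm, height ≈ 16.9 mm.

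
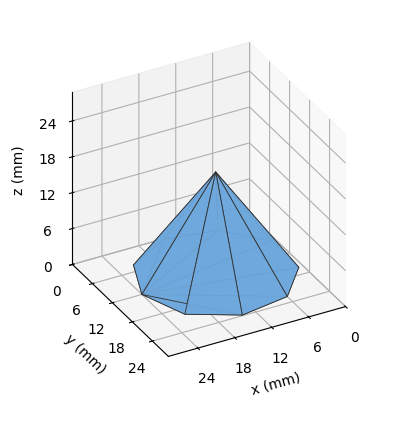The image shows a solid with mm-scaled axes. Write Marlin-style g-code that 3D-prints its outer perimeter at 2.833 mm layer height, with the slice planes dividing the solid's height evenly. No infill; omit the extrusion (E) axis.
Reading the render: the shape is a regular 9-sided pyramid, base circumscribed radius ≈ 12 mm, apex at z ≈ 17 mm (dimensions read to the nearest mm from the axis ticks). For the g-code, the solid's height is divided into equal slices at the stated Δz and each level perimeter traced with G1 moves after a G0 lift.

; perimeter-only toolpath
G21 ; units = mm
G90 ; absolute positioning
G28 ; home
; layer 1
G0 Z2.833
G0 X22.000 Y12.000
G1 X19.661 Y18.427
G1 X13.737 Y21.848
G1 X7.000 Y20.660
G1 X2.603 Y15.420
G1 X2.603 Y8.580
G1 X7.000 Y3.340
G1 X13.737 Y2.152
G1 X19.661 Y5.573
G1 X22.000 Y12.000
; layer 2
G0 Z5.667
G0 X20.000 Y12.000
G1 X18.129 Y17.142
G1 X13.389 Y19.879
G1 X8.000 Y18.928
G1 X4.483 Y14.736
G1 X4.483 Y9.264
G1 X8.000 Y5.072
G1 X13.389 Y4.121
G1 X18.129 Y6.858
G1 X20.000 Y12.000
; layer 3
G0 Z8.500
G0 X18.000 Y12.000
G1 X16.596 Y15.857
G1 X13.042 Y17.909
G1 X9.000 Y17.196
G1 X6.362 Y14.052
G1 X6.362 Y9.948
G1 X9.000 Y6.804
G1 X13.042 Y6.091
G1 X16.596 Y8.143
G1 X18.000 Y12.000
; layer 4
G0 Z11.333
G0 X16.000 Y12.000
G1 X15.064 Y14.571
G1 X12.695 Y15.939
G1 X10.000 Y15.464
G1 X8.241 Y13.368
G1 X8.241 Y10.632
G1 X10.000 Y8.536
G1 X12.695 Y8.061
G1 X15.064 Y9.429
G1 X16.000 Y12.000
; layer 5
G0 Z14.167
G0 X14.000 Y12.000
G1 X13.532 Y13.285
G1 X12.347 Y13.970
G1 X11.000 Y13.732
G1 X10.121 Y12.684
G1 X10.121 Y11.316
G1 X11.000 Y10.268
G1 X12.347 Y10.030
G1 X13.532 Y10.714
G1 X14.000 Y12.000
M2 ; end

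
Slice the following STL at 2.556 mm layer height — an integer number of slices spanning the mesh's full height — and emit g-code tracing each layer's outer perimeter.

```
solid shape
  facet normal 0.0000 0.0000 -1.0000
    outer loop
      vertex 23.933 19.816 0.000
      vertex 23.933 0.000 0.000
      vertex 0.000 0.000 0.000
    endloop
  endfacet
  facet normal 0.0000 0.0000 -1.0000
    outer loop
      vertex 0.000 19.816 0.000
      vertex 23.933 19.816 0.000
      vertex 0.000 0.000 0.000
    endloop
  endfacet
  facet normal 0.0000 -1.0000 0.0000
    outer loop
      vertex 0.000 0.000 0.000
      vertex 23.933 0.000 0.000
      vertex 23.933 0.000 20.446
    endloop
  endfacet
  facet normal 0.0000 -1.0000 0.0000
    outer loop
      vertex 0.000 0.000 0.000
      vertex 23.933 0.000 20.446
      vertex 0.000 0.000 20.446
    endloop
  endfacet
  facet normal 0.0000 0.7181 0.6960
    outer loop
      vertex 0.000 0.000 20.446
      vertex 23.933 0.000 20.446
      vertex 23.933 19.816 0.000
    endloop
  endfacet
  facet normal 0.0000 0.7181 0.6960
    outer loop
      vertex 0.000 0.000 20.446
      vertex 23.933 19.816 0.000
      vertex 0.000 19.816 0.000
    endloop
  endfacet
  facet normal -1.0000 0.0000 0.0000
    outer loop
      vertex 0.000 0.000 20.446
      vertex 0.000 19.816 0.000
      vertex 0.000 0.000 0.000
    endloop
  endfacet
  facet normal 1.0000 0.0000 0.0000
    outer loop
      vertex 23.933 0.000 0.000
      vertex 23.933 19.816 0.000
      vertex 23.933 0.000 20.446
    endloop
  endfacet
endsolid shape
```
; perimeter-only toolpath
G21 ; units = mm
G90 ; absolute positioning
G28 ; home
; layer 1
G0 Z2.556
G0 X0.000 Y0.000
G1 X23.933 Y0.000
G1 X23.933 Y17.339
G1 X0.000 Y17.339
G1 X0.000 Y0.000
; layer 2
G0 Z5.112
G0 X0.000 Y0.000
G1 X23.933 Y0.000
G1 X23.933 Y14.862
G1 X0.000 Y14.862
G1 X0.000 Y0.000
; layer 3
G0 Z7.667
G0 X0.000 Y0.000
G1 X23.933 Y0.000
G1 X23.933 Y12.385
G1 X0.000 Y12.385
G1 X0.000 Y0.000
; layer 4
G0 Z10.223
G0 X0.000 Y0.000
G1 X23.933 Y0.000
G1 X23.933 Y9.908
G1 X0.000 Y9.908
G1 X0.000 Y0.000
; layer 5
G0 Z12.779
G0 X0.000 Y0.000
G1 X23.933 Y0.000
G1 X23.933 Y7.431
G1 X0.000 Y7.431
G1 X0.000 Y0.000
; layer 6
G0 Z15.335
G0 X0.000 Y0.000
G1 X23.933 Y0.000
G1 X23.933 Y4.954
G1 X0.000 Y4.954
G1 X0.000 Y0.000
; layer 7
G0 Z17.890
G0 X0.000 Y0.000
G1 X23.933 Y0.000
G1 X23.933 Y2.477
G1 X0.000 Y2.477
G1 X0.000 Y0.000
M2 ; end

The solid is a wedge (ramp): 23.9 × 19.8 mm base, rising to 20.4 mm along the y=0 edge and sloping linearly to z=0 at y=19.8. Slicing at Δz = 2.556 mm — 8 equal slices spanning the solid's height, so layer i sits at z = i·h/8 — gives 7 non-empty perimeters. Each is a 4-segment closed polygon; G0 lifts to the layer z and rapids to the start vertex, then G1 traces the edges. The cross-section shrinks linearly with z (the slice at the apex is degenerate and omitted).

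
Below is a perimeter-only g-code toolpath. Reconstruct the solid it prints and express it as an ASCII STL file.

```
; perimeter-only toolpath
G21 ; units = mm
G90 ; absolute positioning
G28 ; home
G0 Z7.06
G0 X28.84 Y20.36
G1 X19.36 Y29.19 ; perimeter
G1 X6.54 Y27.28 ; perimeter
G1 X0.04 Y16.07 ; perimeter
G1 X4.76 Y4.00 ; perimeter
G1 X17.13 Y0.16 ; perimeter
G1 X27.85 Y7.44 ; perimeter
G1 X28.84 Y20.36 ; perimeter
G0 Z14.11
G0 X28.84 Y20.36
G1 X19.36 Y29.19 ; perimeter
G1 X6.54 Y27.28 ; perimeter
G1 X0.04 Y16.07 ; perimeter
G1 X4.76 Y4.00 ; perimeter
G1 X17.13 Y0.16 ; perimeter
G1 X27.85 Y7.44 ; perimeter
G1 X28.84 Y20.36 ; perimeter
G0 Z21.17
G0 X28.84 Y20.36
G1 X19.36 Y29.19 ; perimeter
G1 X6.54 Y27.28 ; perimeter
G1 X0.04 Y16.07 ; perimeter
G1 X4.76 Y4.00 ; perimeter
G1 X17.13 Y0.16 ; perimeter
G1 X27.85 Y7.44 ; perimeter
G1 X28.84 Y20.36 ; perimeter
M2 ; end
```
solid part
  facet normal 0.0000 0.0000 -1.0000
    outer loop
      vertex 6.54 27.28 0.00
      vertex 19.36 29.19 0.00
      vertex 28.84 20.36 0.00
    endloop
  endfacet
  facet normal 0.0000 0.0000 -1.0000
    outer loop
      vertex 0.04 16.07 0.00
      vertex 6.54 27.28 0.00
      vertex 28.84 20.36 0.00
    endloop
  endfacet
  facet normal 0.0000 0.0000 -1.0000
    outer loop
      vertex 4.76 4.00 0.00
      vertex 0.04 16.07 0.00
      vertex 28.84 20.36 0.00
    endloop
  endfacet
  facet normal 0.0000 0.0000 -1.0000
    outer loop
      vertex 17.13 0.16 0.00
      vertex 4.76 4.00 0.00
      vertex 28.84 20.36 0.00
    endloop
  endfacet
  facet normal 0.0000 0.0000 -1.0000
    outer loop
      vertex 27.85 7.44 0.00
      vertex 17.13 0.16 0.00
      vertex 28.84 20.36 0.00
    endloop
  endfacet
  facet normal 0.0000 0.0000 1.0000
    outer loop
      vertex 28.84 20.36 21.17
      vertex 19.36 29.19 21.17
      vertex 6.54 27.28 21.17
    endloop
  endfacet
  facet normal 0.0000 0.0000 1.0000
    outer loop
      vertex 28.84 20.36 21.17
      vertex 6.54 27.28 21.17
      vertex 0.04 16.07 21.17
    endloop
  endfacet
  facet normal 0.0000 0.0000 1.0000
    outer loop
      vertex 28.84 20.36 21.17
      vertex 0.04 16.07 21.17
      vertex 4.76 4.00 21.17
    endloop
  endfacet
  facet normal 0.0000 0.0000 1.0000
    outer loop
      vertex 28.84 20.36 21.17
      vertex 4.76 4.00 21.17
      vertex 17.13 0.16 21.17
    endloop
  endfacet
  facet normal 0.0000 0.0000 1.0000
    outer loop
      vertex 28.84 20.36 21.17
      vertex 17.13 0.16 21.17
      vertex 27.85 7.44 21.17
    endloop
  endfacet
  facet normal 0.6816 0.7317 0.0000
    outer loop
      vertex 28.84 20.36 0.00
      vertex 19.36 29.19 0.00
      vertex 19.36 29.19 21.17
    endloop
  endfacet
  facet normal 0.6816 0.7317 0.0000
    outer loop
      vertex 28.84 20.36 0.00
      vertex 19.36 29.19 21.17
      vertex 28.84 20.36 21.17
    endloop
  endfacet
  facet normal -0.1474 0.9891 0.0000
    outer loop
      vertex 19.36 29.19 0.00
      vertex 6.54 27.28 0.00
      vertex 6.54 27.28 21.17
    endloop
  endfacet
  facet normal -0.1474 0.9891 0.0000
    outer loop
      vertex 19.36 29.19 0.00
      vertex 6.54 27.28 21.17
      vertex 19.36 29.19 21.17
    endloop
  endfacet
  facet normal -0.8651 0.5016 0.0000
    outer loop
      vertex 6.54 27.28 0.00
      vertex 0.04 16.07 0.00
      vertex 0.04 16.07 21.17
    endloop
  endfacet
  facet normal -0.8651 0.5016 0.0000
    outer loop
      vertex 6.54 27.28 0.00
      vertex 0.04 16.07 21.17
      vertex 6.54 27.28 21.17
    endloop
  endfacet
  facet normal -0.9313 -0.3642 0.0000
    outer loop
      vertex 0.04 16.07 0.00
      vertex 4.76 4.00 0.00
      vertex 4.76 4.00 21.17
    endloop
  endfacet
  facet normal -0.9313 -0.3642 0.0000
    outer loop
      vertex 0.04 16.07 0.00
      vertex 4.76 4.00 21.17
      vertex 0.04 16.07 21.17
    endloop
  endfacet
  facet normal -0.2965 -0.9550 0.0000
    outer loop
      vertex 4.76 4.00 0.00
      vertex 17.13 0.16 0.00
      vertex 17.13 0.16 21.17
    endloop
  endfacet
  facet normal -0.2965 -0.9550 0.0000
    outer loop
      vertex 4.76 4.00 0.00
      vertex 17.13 0.16 21.17
      vertex 4.76 4.00 21.17
    endloop
  endfacet
  facet normal 0.5618 -0.8273 0.0000
    outer loop
      vertex 17.13 0.16 0.00
      vertex 27.85 7.44 0.00
      vertex 27.85 7.44 21.17
    endloop
  endfacet
  facet normal 0.5618 -0.8273 0.0000
    outer loop
      vertex 17.13 0.16 0.00
      vertex 27.85 7.44 21.17
      vertex 17.13 0.16 21.17
    endloop
  endfacet
  facet normal 0.9971 -0.0764 0.0000
    outer loop
      vertex 27.85 7.44 0.00
      vertex 28.84 20.36 0.00
      vertex 28.84 20.36 21.17
    endloop
  endfacet
  facet normal 0.9971 -0.0764 0.0000
    outer loop
      vertex 27.85 7.44 0.00
      vertex 28.84 20.36 21.17
      vertex 27.85 7.44 21.17
    endloop
  endfacet
endsolid part

The G0 Z moves step by Δz≈7.06 mm. Every layer's G1 loop is the same polygon, so the solid is a straight extrusion of it from z=0 to z≈21.2. Closing with flat bottom and top caps and triangulating gives 24 facets — a regular 7-sided prism (a cylinder approximated with 7 flat sides), circumscribed radius ≈ 14.9 mm, height ≈ 21.2 mm.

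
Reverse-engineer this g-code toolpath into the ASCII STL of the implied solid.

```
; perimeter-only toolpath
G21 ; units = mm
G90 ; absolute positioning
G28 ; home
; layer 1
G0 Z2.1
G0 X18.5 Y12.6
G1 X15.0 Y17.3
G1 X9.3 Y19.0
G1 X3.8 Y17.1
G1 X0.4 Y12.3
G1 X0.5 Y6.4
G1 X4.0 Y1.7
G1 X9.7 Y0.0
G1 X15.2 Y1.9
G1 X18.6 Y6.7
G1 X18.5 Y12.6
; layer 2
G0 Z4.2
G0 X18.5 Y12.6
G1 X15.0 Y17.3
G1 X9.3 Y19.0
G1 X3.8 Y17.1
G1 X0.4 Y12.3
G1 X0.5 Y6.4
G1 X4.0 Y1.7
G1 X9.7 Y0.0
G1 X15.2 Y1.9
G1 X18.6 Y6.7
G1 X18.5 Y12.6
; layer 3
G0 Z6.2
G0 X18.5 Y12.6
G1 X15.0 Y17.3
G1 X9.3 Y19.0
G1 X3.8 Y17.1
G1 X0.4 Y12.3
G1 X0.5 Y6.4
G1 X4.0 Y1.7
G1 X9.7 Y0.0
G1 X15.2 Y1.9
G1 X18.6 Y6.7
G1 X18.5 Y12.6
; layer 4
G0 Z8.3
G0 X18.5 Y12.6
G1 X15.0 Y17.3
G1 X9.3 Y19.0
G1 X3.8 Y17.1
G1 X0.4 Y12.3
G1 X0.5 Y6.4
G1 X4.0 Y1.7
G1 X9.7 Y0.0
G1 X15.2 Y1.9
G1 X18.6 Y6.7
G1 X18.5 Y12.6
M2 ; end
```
solid part
  facet normal 0.0000 0.0000 -1.0000
    outer loop
      vertex 9.3 19.0 0.0
      vertex 15.0 17.3 0.0
      vertex 18.5 12.6 0.0
    endloop
  endfacet
  facet normal 0.0000 0.0000 -1.0000
    outer loop
      vertex 3.8 17.1 0.0
      vertex 9.3 19.0 0.0
      vertex 18.5 12.6 0.0
    endloop
  endfacet
  facet normal 0.0000 0.0000 -1.0000
    outer loop
      vertex 0.4 12.3 0.0
      vertex 3.8 17.1 0.0
      vertex 18.5 12.6 0.0
    endloop
  endfacet
  facet normal 0.0000 0.0000 -1.0000
    outer loop
      vertex 0.5 6.4 0.0
      vertex 0.4 12.3 0.0
      vertex 18.5 12.6 0.0
    endloop
  endfacet
  facet normal 0.0000 0.0000 -1.0000
    outer loop
      vertex 4.0 1.7 0.0
      vertex 0.5 6.4 0.0
      vertex 18.5 12.6 0.0
    endloop
  endfacet
  facet normal 0.0000 0.0000 -1.0000
    outer loop
      vertex 9.7 0.0 0.0
      vertex 4.0 1.7 0.0
      vertex 18.5 12.6 0.0
    endloop
  endfacet
  facet normal 0.0000 0.0000 -1.0000
    outer loop
      vertex 15.2 1.9 0.0
      vertex 9.7 0.0 0.0
      vertex 18.5 12.6 0.0
    endloop
  endfacet
  facet normal 0.0000 0.0000 -1.0000
    outer loop
      vertex 18.6 6.7 0.0
      vertex 15.2 1.9 0.0
      vertex 18.5 12.6 0.0
    endloop
  endfacet
  facet normal 0.0000 0.0000 1.0000
    outer loop
      vertex 18.5 12.6 8.3
      vertex 15.0 17.3 8.3
      vertex 9.3 19.0 8.3
    endloop
  endfacet
  facet normal 0.0000 0.0000 1.0000
    outer loop
      vertex 18.5 12.6 8.3
      vertex 9.3 19.0 8.3
      vertex 3.8 17.1 8.3
    endloop
  endfacet
  facet normal 0.0000 0.0000 1.0000
    outer loop
      vertex 18.5 12.6 8.3
      vertex 3.8 17.1 8.3
      vertex 0.4 12.3 8.3
    endloop
  endfacet
  facet normal 0.0000 0.0000 1.0000
    outer loop
      vertex 18.5 12.6 8.3
      vertex 0.4 12.3 8.3
      vertex 0.5 6.4 8.3
    endloop
  endfacet
  facet normal 0.0000 0.0000 1.0000
    outer loop
      vertex 18.5 12.6 8.3
      vertex 0.5 6.4 8.3
      vertex 4.0 1.7 8.3
    endloop
  endfacet
  facet normal 0.0000 0.0000 1.0000
    outer loop
      vertex 18.5 12.6 8.3
      vertex 4.0 1.7 8.3
      vertex 9.7 0.0 8.3
    endloop
  endfacet
  facet normal 0.0000 0.0000 1.0000
    outer loop
      vertex 18.5 12.6 8.3
      vertex 9.7 0.0 8.3
      vertex 15.2 1.9 8.3
    endloop
  endfacet
  facet normal 0.0000 0.0000 1.0000
    outer loop
      vertex 18.5 12.6 8.3
      vertex 15.2 1.9 8.3
      vertex 18.6 6.7 8.3
    endloop
  endfacet
  facet normal 0.8020 0.5973 0.0000
    outer loop
      vertex 18.5 12.6 0.0
      vertex 15.0 17.3 0.0
      vertex 15.0 17.3 8.3
    endloop
  endfacet
  facet normal 0.8020 0.5973 0.0000
    outer loop
      vertex 18.5 12.6 0.0
      vertex 15.0 17.3 8.3
      vertex 18.5 12.6 8.3
    endloop
  endfacet
  facet normal 0.2858 0.9583 0.0000
    outer loop
      vertex 15.0 17.3 0.0
      vertex 9.3 19.0 0.0
      vertex 9.3 19.0 8.3
    endloop
  endfacet
  facet normal 0.2858 0.9583 0.0000
    outer loop
      vertex 15.0 17.3 0.0
      vertex 9.3 19.0 8.3
      vertex 15.0 17.3 8.3
    endloop
  endfacet
  facet normal -0.3265 0.9452 0.0000
    outer loop
      vertex 9.3 19.0 0.0
      vertex 3.8 17.1 0.0
      vertex 3.8 17.1 8.3
    endloop
  endfacet
  facet normal -0.3265 0.9452 0.0000
    outer loop
      vertex 9.3 19.0 0.0
      vertex 3.8 17.1 8.3
      vertex 9.3 19.0 8.3
    endloop
  endfacet
  facet normal -0.8160 0.5780 0.0000
    outer loop
      vertex 3.8 17.1 0.0
      vertex 0.4 12.3 0.0
      vertex 0.4 12.3 8.3
    endloop
  endfacet
  facet normal -0.8160 0.5780 0.0000
    outer loop
      vertex 3.8 17.1 0.0
      vertex 0.4 12.3 8.3
      vertex 3.8 17.1 8.3
    endloop
  endfacet
  facet normal -0.9999 -0.0169 0.0000
    outer loop
      vertex 0.4 12.3 0.0
      vertex 0.5 6.4 0.0
      vertex 0.5 6.4 8.3
    endloop
  endfacet
  facet normal -0.9999 -0.0169 0.0000
    outer loop
      vertex 0.4 12.3 0.0
      vertex 0.5 6.4 8.3
      vertex 0.4 12.3 8.3
    endloop
  endfacet
  facet normal -0.8020 -0.5973 0.0000
    outer loop
      vertex 0.5 6.4 0.0
      vertex 4.0 1.7 0.0
      vertex 4.0 1.7 8.3
    endloop
  endfacet
  facet normal -0.8020 -0.5973 0.0000
    outer loop
      vertex 0.5 6.4 0.0
      vertex 4.0 1.7 8.3
      vertex 0.5 6.4 8.3
    endloop
  endfacet
  facet normal -0.2858 -0.9583 0.0000
    outer loop
      vertex 4.0 1.7 0.0
      vertex 9.7 0.0 0.0
      vertex 9.7 0.0 8.3
    endloop
  endfacet
  facet normal -0.2858 -0.9583 0.0000
    outer loop
      vertex 4.0 1.7 0.0
      vertex 9.7 0.0 8.3
      vertex 4.0 1.7 8.3
    endloop
  endfacet
  facet normal 0.3265 -0.9452 0.0000
    outer loop
      vertex 9.7 0.0 0.0
      vertex 15.2 1.9 0.0
      vertex 15.2 1.9 8.3
    endloop
  endfacet
  facet normal 0.3265 -0.9452 0.0000
    outer loop
      vertex 9.7 0.0 0.0
      vertex 15.2 1.9 8.3
      vertex 9.7 0.0 8.3
    endloop
  endfacet
  facet normal 0.8160 -0.5780 0.0000
    outer loop
      vertex 15.2 1.9 0.0
      vertex 18.6 6.7 0.0
      vertex 18.6 6.7 8.3
    endloop
  endfacet
  facet normal 0.8160 -0.5780 0.0000
    outer loop
      vertex 15.2 1.9 0.0
      vertex 18.6 6.7 8.3
      vertex 15.2 1.9 8.3
    endloop
  endfacet
  facet normal 0.9999 0.0169 0.0000
    outer loop
      vertex 18.6 6.7 0.0
      vertex 18.5 12.6 0.0
      vertex 18.5 12.6 8.3
    endloop
  endfacet
  facet normal 0.9999 0.0169 0.0000
    outer loop
      vertex 18.6 6.7 0.0
      vertex 18.5 12.6 8.3
      vertex 18.6 6.7 8.3
    endloop
  endfacet
endsolid part

The G0 Z moves step by Δz≈2.1 mm. Every layer's G1 loop is the same polygon, so the solid is a straight extrusion of it from z=0 to z≈8.3. Closing with flat bottom and top caps and triangulating gives 36 facets — a regular 10-sided prism (a cylinder approximated with 10 flat sides), circumscribed radius ≈ 9.5 mm, height ≈ 8.3 mm.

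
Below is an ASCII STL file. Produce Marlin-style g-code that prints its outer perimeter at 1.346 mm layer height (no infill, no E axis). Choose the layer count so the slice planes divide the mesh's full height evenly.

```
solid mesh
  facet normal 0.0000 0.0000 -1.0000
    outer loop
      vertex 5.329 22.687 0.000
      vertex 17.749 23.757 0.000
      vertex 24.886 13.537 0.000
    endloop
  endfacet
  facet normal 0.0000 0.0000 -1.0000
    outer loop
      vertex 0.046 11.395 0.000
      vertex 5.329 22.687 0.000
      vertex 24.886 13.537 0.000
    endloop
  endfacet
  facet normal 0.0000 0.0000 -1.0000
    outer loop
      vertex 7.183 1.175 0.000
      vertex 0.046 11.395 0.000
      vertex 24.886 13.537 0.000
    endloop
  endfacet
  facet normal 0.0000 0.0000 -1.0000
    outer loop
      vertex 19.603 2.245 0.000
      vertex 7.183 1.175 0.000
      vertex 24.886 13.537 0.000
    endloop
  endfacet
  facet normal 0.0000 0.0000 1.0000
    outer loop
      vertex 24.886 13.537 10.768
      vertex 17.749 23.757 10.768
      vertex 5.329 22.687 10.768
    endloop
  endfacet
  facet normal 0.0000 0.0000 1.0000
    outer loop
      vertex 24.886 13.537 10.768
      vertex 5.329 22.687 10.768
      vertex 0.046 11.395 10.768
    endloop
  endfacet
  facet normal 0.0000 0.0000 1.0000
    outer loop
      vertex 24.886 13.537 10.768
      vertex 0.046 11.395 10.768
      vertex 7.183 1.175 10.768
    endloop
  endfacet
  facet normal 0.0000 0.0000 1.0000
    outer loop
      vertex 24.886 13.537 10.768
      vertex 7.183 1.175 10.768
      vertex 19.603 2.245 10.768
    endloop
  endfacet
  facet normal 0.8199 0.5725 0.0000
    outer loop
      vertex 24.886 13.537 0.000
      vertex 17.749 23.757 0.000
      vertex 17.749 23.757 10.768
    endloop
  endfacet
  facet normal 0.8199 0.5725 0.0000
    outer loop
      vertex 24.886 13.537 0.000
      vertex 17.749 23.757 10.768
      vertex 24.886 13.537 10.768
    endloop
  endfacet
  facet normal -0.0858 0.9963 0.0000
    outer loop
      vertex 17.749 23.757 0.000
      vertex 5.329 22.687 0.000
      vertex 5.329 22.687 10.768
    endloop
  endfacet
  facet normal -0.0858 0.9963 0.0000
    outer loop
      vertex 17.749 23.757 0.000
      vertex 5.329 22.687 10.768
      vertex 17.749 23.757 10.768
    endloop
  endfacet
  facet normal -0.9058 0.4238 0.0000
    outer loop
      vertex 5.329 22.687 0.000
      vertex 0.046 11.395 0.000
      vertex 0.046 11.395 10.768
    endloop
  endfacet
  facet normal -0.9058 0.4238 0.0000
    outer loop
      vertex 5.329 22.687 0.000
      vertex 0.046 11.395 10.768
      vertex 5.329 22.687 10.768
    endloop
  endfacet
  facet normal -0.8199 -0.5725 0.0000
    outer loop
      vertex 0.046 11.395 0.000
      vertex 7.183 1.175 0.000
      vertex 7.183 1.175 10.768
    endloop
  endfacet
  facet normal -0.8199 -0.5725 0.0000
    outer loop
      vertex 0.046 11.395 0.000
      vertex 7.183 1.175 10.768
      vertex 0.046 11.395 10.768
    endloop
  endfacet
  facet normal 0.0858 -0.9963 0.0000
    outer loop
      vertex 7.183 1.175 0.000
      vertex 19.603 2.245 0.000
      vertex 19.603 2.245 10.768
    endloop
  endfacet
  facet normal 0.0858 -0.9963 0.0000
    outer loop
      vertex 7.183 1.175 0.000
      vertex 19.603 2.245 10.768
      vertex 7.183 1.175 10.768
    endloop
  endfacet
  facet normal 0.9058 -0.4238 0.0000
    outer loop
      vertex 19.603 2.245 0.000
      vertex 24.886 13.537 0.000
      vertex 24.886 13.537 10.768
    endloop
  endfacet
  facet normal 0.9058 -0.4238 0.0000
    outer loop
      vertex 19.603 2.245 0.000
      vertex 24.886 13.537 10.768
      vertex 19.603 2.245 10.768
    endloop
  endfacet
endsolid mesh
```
; perimeter-only toolpath
G21 ; units = mm
G90 ; absolute positioning
G28 ; home
; layer 1
G0 Z1.346
G0 X24.886 Y13.537
G1 X17.749 Y23.757
G1 X5.329 Y22.687
G1 X0.046 Y11.395
G1 X7.183 Y1.175
G1 X19.603 Y2.245
G1 X24.886 Y13.537
; layer 2
G0 Z2.692
G0 X24.886 Y13.537
G1 X17.749 Y23.757
G1 X5.329 Y22.687
G1 X0.046 Y11.395
G1 X7.183 Y1.175
G1 X19.603 Y2.245
G1 X24.886 Y13.537
; layer 3
G0 Z4.038
G0 X24.886 Y13.537
G1 X17.749 Y23.757
G1 X5.329 Y22.687
G1 X0.046 Y11.395
G1 X7.183 Y1.175
G1 X19.603 Y2.245
G1 X24.886 Y13.537
; layer 4
G0 Z5.384
G0 X24.886 Y13.537
G1 X17.749 Y23.757
G1 X5.329 Y22.687
G1 X0.046 Y11.395
G1 X7.183 Y1.175
G1 X19.603 Y2.245
G1 X24.886 Y13.537
; layer 5
G0 Z6.730
G0 X24.886 Y13.537
G1 X17.749 Y23.757
G1 X5.329 Y22.687
G1 X0.046 Y11.395
G1 X7.183 Y1.175
G1 X19.603 Y2.245
G1 X24.886 Y13.537
; layer 6
G0 Z8.076
G0 X24.886 Y13.537
G1 X17.749 Y23.757
G1 X5.329 Y22.687
G1 X0.046 Y11.395
G1 X7.183 Y1.175
G1 X19.603 Y2.245
G1 X24.886 Y13.537
; layer 7
G0 Z9.422
G0 X24.886 Y13.537
G1 X17.749 Y23.757
G1 X5.329 Y22.687
G1 X0.046 Y11.395
G1 X7.183 Y1.175
G1 X19.603 Y2.245
G1 X24.886 Y13.537
; layer 8
G0 Z10.768
G0 X24.886 Y13.537
G1 X17.749 Y23.757
G1 X5.329 Y22.687
G1 X0.046 Y11.395
G1 X7.183 Y1.175
G1 X19.603 Y2.245
G1 X24.886 Y13.537
M2 ; end

The solid is a regular 6-sided prism (a cylinder approximated with 6 flat sides), circumscribed radius ≈ 12.5 mm, height ≈ 10.8 mm. Slicing at Δz = 1.346 mm — 8 equal slices spanning the solid's height, so layer i sits at z = i·h/8 — gives 8 non-empty perimeters. Each is a 6-segment closed polygon; G0 lifts to the layer z and rapids to the start vertex, then G1 traces the edges.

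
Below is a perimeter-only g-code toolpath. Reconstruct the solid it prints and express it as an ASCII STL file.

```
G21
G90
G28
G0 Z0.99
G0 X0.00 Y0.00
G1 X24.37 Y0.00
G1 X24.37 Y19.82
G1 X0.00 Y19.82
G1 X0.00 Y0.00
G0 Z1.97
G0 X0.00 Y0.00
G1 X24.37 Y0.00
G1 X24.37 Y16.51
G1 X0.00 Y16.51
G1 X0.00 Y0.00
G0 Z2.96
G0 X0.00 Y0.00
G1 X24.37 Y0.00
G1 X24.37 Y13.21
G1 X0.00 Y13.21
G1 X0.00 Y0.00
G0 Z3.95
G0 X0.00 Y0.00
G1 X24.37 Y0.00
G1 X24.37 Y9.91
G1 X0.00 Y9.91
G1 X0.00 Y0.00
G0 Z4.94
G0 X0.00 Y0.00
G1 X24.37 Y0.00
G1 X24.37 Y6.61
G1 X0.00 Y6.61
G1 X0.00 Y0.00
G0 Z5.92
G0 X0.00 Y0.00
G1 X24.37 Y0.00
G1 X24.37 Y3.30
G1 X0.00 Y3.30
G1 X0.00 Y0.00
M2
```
solid part
  facet normal 0.0000 0.0000 -1.0000
    outer loop
      vertex 24.37 23.12 0.00
      vertex 24.37 0.00 0.00
      vertex 0.00 0.00 0.00
    endloop
  endfacet
  facet normal 0.0000 0.0000 -1.0000
    outer loop
      vertex 0.00 23.12 0.00
      vertex 24.37 23.12 0.00
      vertex 0.00 0.00 0.00
    endloop
  endfacet
  facet normal 0.0000 -1.0000 0.0000
    outer loop
      vertex 0.00 0.00 0.00
      vertex 24.37 0.00 0.00
      vertex 24.37 0.00 6.91
    endloop
  endfacet
  facet normal 0.0000 -1.0000 0.0000
    outer loop
      vertex 0.00 0.00 0.00
      vertex 24.37 0.00 6.91
      vertex 0.00 0.00 6.91
    endloop
  endfacet
  facet normal 0.0000 0.2864 0.9581
    outer loop
      vertex 0.00 0.00 6.91
      vertex 24.37 0.00 6.91
      vertex 24.37 23.12 0.00
    endloop
  endfacet
  facet normal 0.0000 0.2864 0.9581
    outer loop
      vertex 0.00 0.00 6.91
      vertex 24.37 23.12 0.00
      vertex 0.00 23.12 0.00
    endloop
  endfacet
  facet normal -1.0000 0.0000 0.0000
    outer loop
      vertex 0.00 0.00 6.91
      vertex 0.00 23.12 0.00
      vertex 0.00 0.00 0.00
    endloop
  endfacet
  facet normal 1.0000 0.0000 0.0000
    outer loop
      vertex 24.37 0.00 0.00
      vertex 24.37 23.12 0.00
      vertex 24.37 0.00 6.91
    endloop
  endfacet
endsolid part

The G0 Z moves step by Δz≈0.99 mm. The G1 loops shrink linearly with z, so the solid tapers from its base footprint up to z≈6.91. Closing with a flat bottom cap and the tapered top and triangulating gives 8 facets — a wedge (ramp): 24.4 × 23.1 mm base, rising to 6.91 mm along the y=0 edge and sloping linearly to z=0 at y=23.1.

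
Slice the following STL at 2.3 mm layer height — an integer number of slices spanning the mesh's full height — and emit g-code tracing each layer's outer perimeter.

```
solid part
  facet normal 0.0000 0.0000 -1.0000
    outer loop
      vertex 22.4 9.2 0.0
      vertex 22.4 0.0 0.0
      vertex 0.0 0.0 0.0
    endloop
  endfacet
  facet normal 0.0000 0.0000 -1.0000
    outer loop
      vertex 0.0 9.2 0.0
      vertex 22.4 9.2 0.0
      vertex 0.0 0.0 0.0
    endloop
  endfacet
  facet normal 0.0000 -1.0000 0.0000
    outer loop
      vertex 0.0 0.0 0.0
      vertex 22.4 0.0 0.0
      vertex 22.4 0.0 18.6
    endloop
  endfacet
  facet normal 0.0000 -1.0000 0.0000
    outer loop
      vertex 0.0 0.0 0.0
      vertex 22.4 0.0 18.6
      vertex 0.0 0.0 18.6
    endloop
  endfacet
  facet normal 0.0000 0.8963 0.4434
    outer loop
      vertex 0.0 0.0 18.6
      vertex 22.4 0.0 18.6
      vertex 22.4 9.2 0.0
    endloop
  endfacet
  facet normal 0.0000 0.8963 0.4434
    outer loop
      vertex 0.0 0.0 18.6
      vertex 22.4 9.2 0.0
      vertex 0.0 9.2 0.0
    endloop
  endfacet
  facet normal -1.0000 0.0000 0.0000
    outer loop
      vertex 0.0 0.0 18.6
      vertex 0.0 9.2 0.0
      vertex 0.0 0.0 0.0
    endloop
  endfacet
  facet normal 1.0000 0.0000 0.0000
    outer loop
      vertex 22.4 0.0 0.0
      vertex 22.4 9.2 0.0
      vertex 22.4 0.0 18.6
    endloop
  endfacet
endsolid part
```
; perimeter-only toolpath
G21 ; units = mm
G90 ; absolute positioning
G28 ; home
; layer 1
G0 Z2.3
G0 X0.0 Y0.0
G1 X22.4 Y0.0
G1 X22.4 Y8.0
G1 X0.0 Y8.0
G1 X0.0 Y0.0
; layer 2
G0 Z4.7
G0 X0.0 Y0.0
G1 X22.4 Y0.0
G1 X22.4 Y6.9
G1 X0.0 Y6.9
G1 X0.0 Y0.0
; layer 3
G0 Z7.0
G0 X0.0 Y0.0
G1 X22.4 Y0.0
G1 X22.4 Y5.8
G1 X0.0 Y5.8
G1 X0.0 Y0.0
; layer 4
G0 Z9.3
G0 X0.0 Y0.0
G1 X22.4 Y0.0
G1 X22.4 Y4.6
G1 X0.0 Y4.6
G1 X0.0 Y0.0
; layer 5
G0 Z11.6
G0 X0.0 Y0.0
G1 X22.4 Y0.0
G1 X22.4 Y3.4
G1 X0.0 Y3.4
G1 X0.0 Y0.0
; layer 6
G0 Z14.0
G0 X0.0 Y0.0
G1 X22.4 Y0.0
G1 X22.4 Y2.3
G1 X0.0 Y2.3
G1 X0.0 Y0.0
; layer 7
G0 Z16.3
G0 X0.0 Y0.0
G1 X22.4 Y0.0
G1 X22.4 Y1.1
G1 X0.0 Y1.1
G1 X0.0 Y0.0
M2 ; end

The solid is a wedge (ramp): 22.4 × 9.2 mm base, rising to 18.6 mm along the y=0 edge and sloping linearly to z=0 at y=9.2. Slicing at Δz = 2.3 mm — 8 equal slices spanning the solid's height, so layer i sits at z = i·h/8 — gives 7 non-empty perimeters. Each is a 4-segment closed polygon; G0 lifts to the layer z and rapids to the start vertex, then G1 traces the edges. The cross-section shrinks linearly with z (the slice at the apex is degenerate and omitted).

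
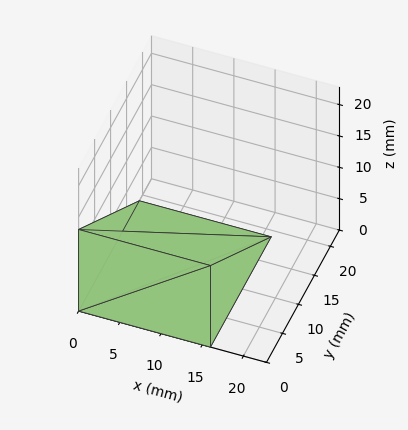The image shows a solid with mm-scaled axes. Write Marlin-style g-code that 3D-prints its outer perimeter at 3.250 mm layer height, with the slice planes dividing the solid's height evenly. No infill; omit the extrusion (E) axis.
Reading the render: the shape is a wedge (ramp): 16 × 19 mm base, rising to 13 mm along the y=0 edge and sloping linearly to z=0 at y=19 (dimensions read to the nearest mm from the axis ticks). For the g-code, the solid's height is divided into equal slices at the stated Δz and each level perimeter traced with G1 moves after a G0 lift.

; perimeter-only toolpath
G21 ; units = mm
G90 ; absolute positioning
G28 ; home
; layer 1
G0 Z3.250
G0 X0.000 Y0.000
G1 X16.000 Y0.000
G1 X16.000 Y14.250
G1 X0.000 Y14.250
G1 X0.000 Y0.000
; layer 2
G0 Z6.500
G0 X0.000 Y0.000
G1 X16.000 Y0.000
G1 X16.000 Y9.500
G1 X0.000 Y9.500
G1 X0.000 Y0.000
; layer 3
G0 Z9.750
G0 X0.000 Y0.000
G1 X16.000 Y0.000
G1 X16.000 Y4.750
G1 X0.000 Y4.750
G1 X0.000 Y0.000
M2 ; end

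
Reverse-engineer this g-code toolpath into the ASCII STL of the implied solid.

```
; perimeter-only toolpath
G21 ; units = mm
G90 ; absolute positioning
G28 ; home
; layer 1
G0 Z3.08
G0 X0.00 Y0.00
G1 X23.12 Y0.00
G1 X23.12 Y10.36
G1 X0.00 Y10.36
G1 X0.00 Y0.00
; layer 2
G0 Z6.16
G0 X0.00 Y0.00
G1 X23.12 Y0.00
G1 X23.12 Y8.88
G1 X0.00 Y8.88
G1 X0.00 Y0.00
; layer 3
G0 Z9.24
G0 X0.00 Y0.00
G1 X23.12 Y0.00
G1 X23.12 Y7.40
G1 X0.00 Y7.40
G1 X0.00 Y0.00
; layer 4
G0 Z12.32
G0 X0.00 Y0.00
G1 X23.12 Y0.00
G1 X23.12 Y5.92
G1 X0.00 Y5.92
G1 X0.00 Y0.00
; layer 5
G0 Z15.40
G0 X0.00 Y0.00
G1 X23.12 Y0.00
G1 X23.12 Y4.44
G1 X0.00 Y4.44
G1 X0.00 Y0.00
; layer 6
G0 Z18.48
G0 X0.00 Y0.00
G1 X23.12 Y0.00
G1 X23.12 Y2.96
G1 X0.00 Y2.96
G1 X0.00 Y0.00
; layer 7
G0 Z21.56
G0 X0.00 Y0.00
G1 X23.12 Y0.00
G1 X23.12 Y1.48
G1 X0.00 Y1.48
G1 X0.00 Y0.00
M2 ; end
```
solid part
  facet normal 0.0000 0.0000 -1.0000
    outer loop
      vertex 23.12 11.84 0.00
      vertex 23.12 0.00 0.00
      vertex 0.00 0.00 0.00
    endloop
  endfacet
  facet normal 0.0000 0.0000 -1.0000
    outer loop
      vertex 0.00 11.84 0.00
      vertex 23.12 11.84 0.00
      vertex 0.00 0.00 0.00
    endloop
  endfacet
  facet normal 0.0000 -1.0000 0.0000
    outer loop
      vertex 0.00 0.00 0.00
      vertex 23.12 0.00 0.00
      vertex 23.12 0.00 24.64
    endloop
  endfacet
  facet normal 0.0000 -1.0000 0.0000
    outer loop
      vertex 0.00 0.00 0.00
      vertex 23.12 0.00 24.64
      vertex 0.00 0.00 24.64
    endloop
  endfacet
  facet normal 0.0000 0.9013 0.4331
    outer loop
      vertex 0.00 0.00 24.64
      vertex 23.12 0.00 24.64
      vertex 23.12 11.84 0.00
    endloop
  endfacet
  facet normal 0.0000 0.9013 0.4331
    outer loop
      vertex 0.00 0.00 24.64
      vertex 23.12 11.84 0.00
      vertex 0.00 11.84 0.00
    endloop
  endfacet
  facet normal -1.0000 0.0000 0.0000
    outer loop
      vertex 0.00 0.00 24.64
      vertex 0.00 11.84 0.00
      vertex 0.00 0.00 0.00
    endloop
  endfacet
  facet normal 1.0000 0.0000 0.0000
    outer loop
      vertex 23.12 0.00 0.00
      vertex 23.12 11.84 0.00
      vertex 23.12 0.00 24.64
    endloop
  endfacet
endsolid part

The G0 Z moves step by Δz≈3.08 mm. The G1 loops shrink linearly with z, so the solid tapers from its base footprint up to z≈24.6. Closing with a flat bottom cap and the tapered top and triangulating gives 8 facets — a wedge (ramp): 23.1 × 11.8 mm base, rising to 24.6 mm along the y=0 edge and sloping linearly to z=0 at y=11.8.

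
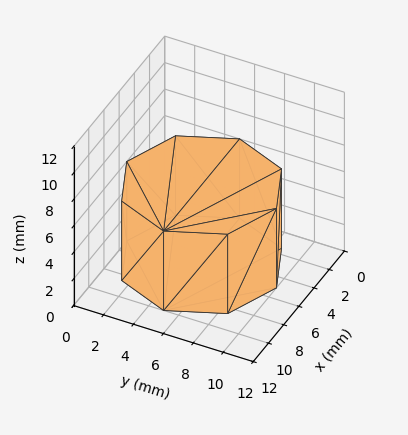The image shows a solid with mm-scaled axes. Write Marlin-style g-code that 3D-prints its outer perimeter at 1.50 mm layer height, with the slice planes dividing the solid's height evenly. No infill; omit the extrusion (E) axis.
Reading the render: the shape is a regular 8-sided prism (a cylinder approximated with 8 flat sides), circumscribed radius ≈ 5 mm, height ≈ 6 mm (dimensions read to the nearest mm from the axis ticks). For the g-code, the solid's height is divided into equal slices at the stated Δz and each level perimeter traced with G1 moves after a G0 lift.

; perimeter-only toolpath
G21 ; units = mm
G90 ; absolute positioning
G28 ; home
; layer 1
G0 Z1.50
G0 X10.00 Y5.00
G1 X8.54 Y8.54
G1 X5.00 Y10.00
G1 X1.46 Y8.54
G1 X0.00 Y5.00
G1 X1.46 Y1.46
G1 X5.00 Y0.00
G1 X8.54 Y1.46
G1 X10.00 Y5.00
; layer 2
G0 Z3.00
G0 X10.00 Y5.00
G1 X8.54 Y8.54
G1 X5.00 Y10.00
G1 X1.46 Y8.54
G1 X0.00 Y5.00
G1 X1.46 Y1.46
G1 X5.00 Y0.00
G1 X8.54 Y1.46
G1 X10.00 Y5.00
; layer 3
G0 Z4.50
G0 X10.00 Y5.00
G1 X8.54 Y8.54
G1 X5.00 Y10.00
G1 X1.46 Y8.54
G1 X0.00 Y5.00
G1 X1.46 Y1.46
G1 X5.00 Y0.00
G1 X8.54 Y1.46
G1 X10.00 Y5.00
; layer 4
G0 Z6.00
G0 X10.00 Y5.00
G1 X8.54 Y8.54
G1 X5.00 Y10.00
G1 X1.46 Y8.54
G1 X0.00 Y5.00
G1 X1.46 Y1.46
G1 X5.00 Y0.00
G1 X8.54 Y1.46
G1 X10.00 Y5.00
M2 ; end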